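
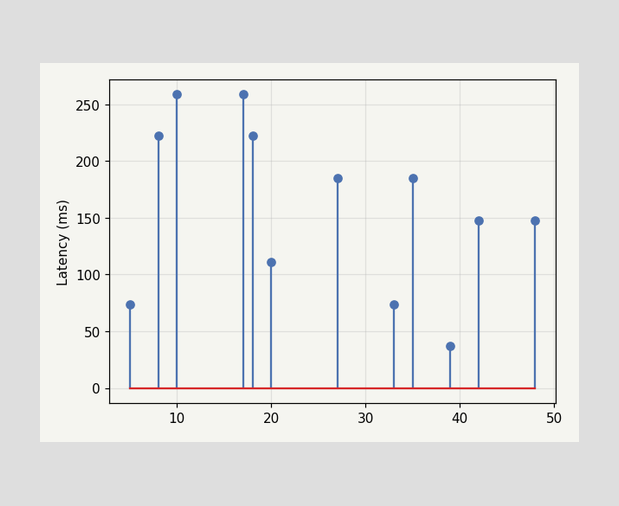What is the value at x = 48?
The stem at x=48 reaches 148ms.

148ms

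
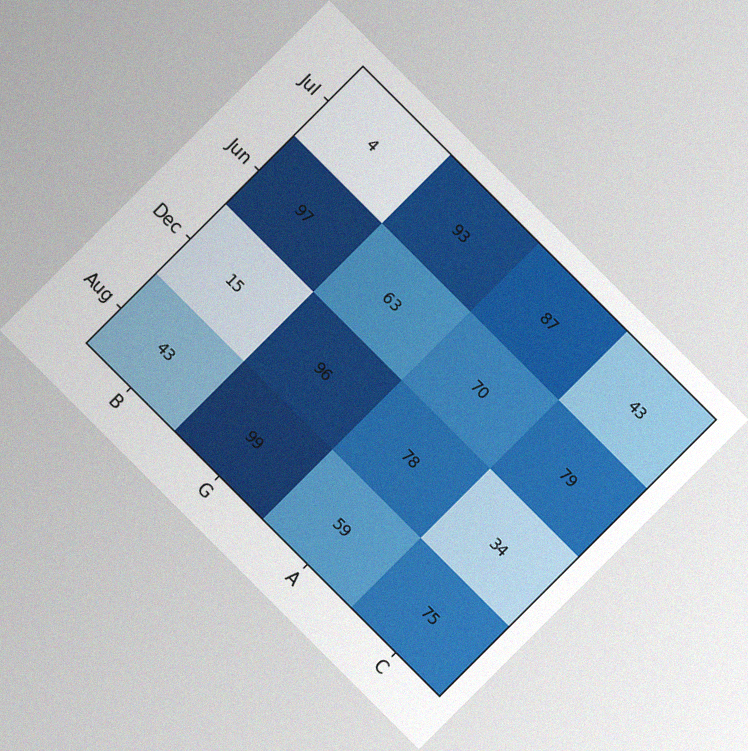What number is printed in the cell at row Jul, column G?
The chart is tilted about 45° clockwise, with some photo noise. The (Jul, G) cell reads 93.

93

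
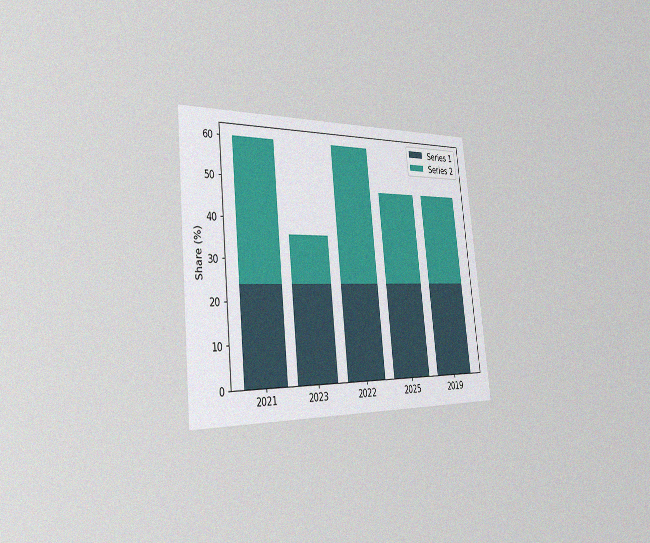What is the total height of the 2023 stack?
The chart is tilted about 6° counter-clockwise and viewed slightly from the left, with some photo noise. The 2023 stack's top reaches 36% on the y-axis.

36%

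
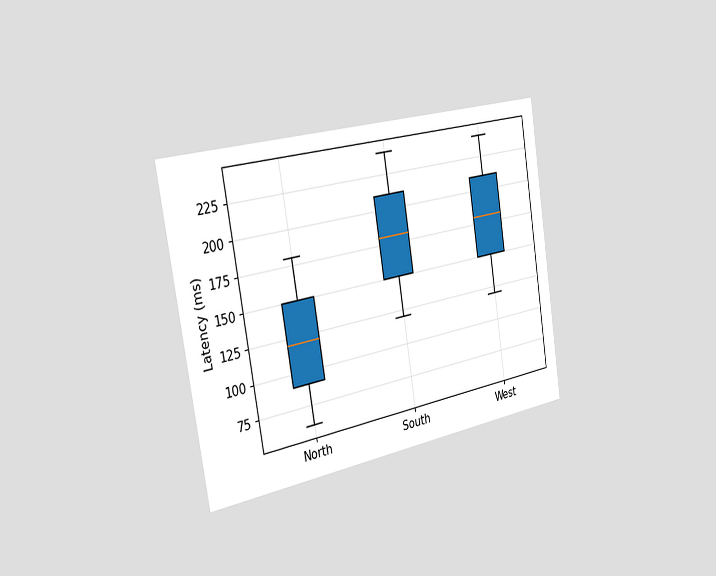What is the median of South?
180ms

The chart is tilted about 9° counter-clockwise and viewed slightly from the left. The median line in the South box sits at 180ms.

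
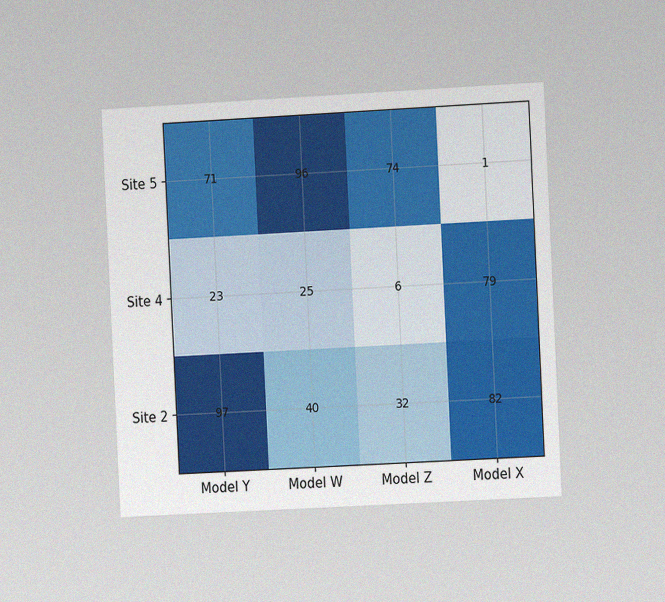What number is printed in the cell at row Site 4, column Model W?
25

The chart is tilted about 3° counter-clockwise and viewed slightly from the right, with some photo noise. The (Site 4, Model W) cell reads 25.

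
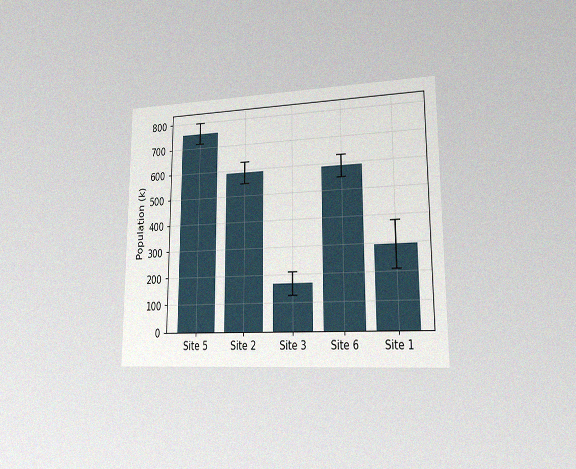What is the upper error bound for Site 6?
The chart is viewed slightly from the right, with some photo noise. The Site 6 bar's upper whisker reaches 630k.

630k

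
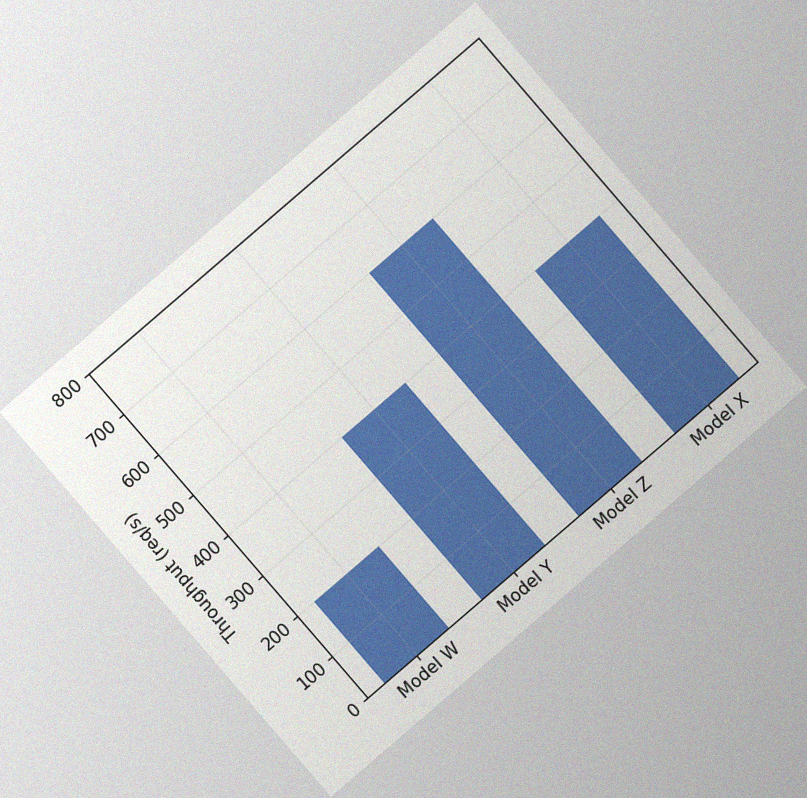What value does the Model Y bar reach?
The chart is tilted about 41° counter-clockwise, with some photo noise. Reading along the chart's y-axis, the Model Y bar reaches 400req/s.

400req/s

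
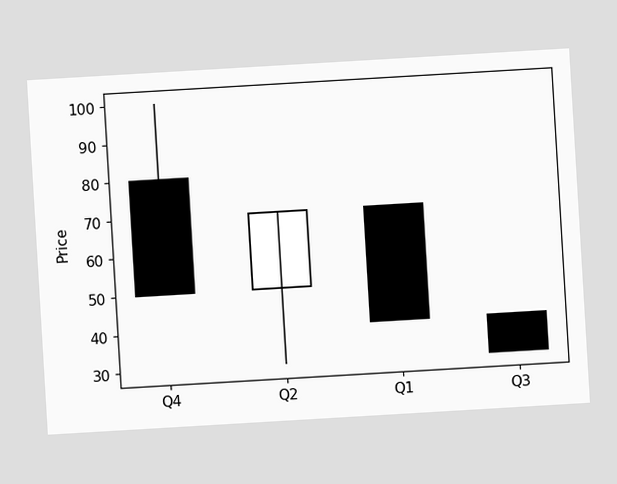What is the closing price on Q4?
The chart is tilted about 3° counter-clockwise. The Q4 candle closes at 50.

50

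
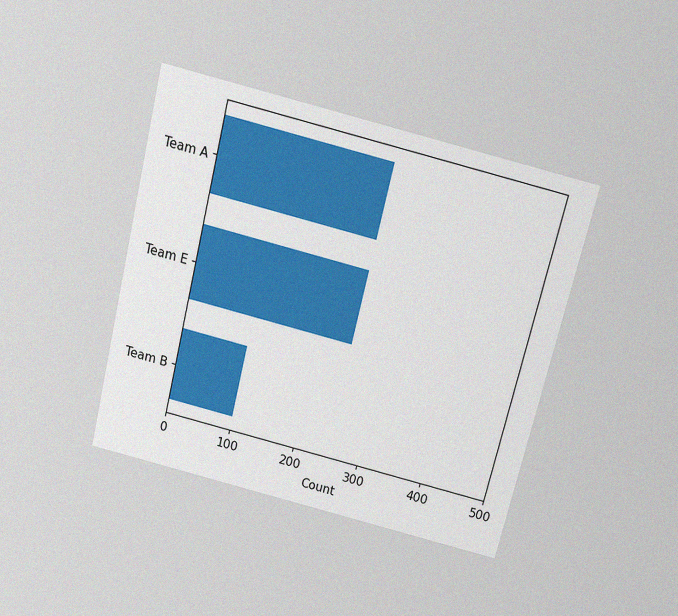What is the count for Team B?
100

The chart is tilted about 14° clockwise and viewed slightly from above, with some photo noise. Reading along the chart's x-axis, the Team B bar reaches 100.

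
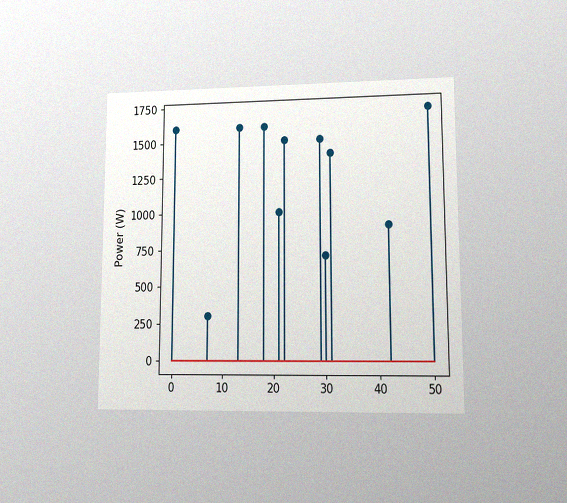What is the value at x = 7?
The chart is viewed at a slight angle, with some photo noise. The stem at x=7 reaches 300W.

300W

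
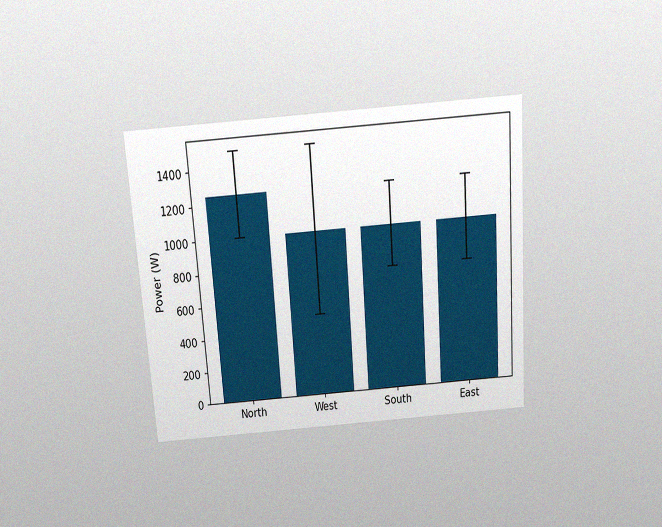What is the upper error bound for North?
The chart is tilted about 4° counter-clockwise and viewed slightly from above, with some photo noise. The North bar's upper whisker reaches 1500W.

1500W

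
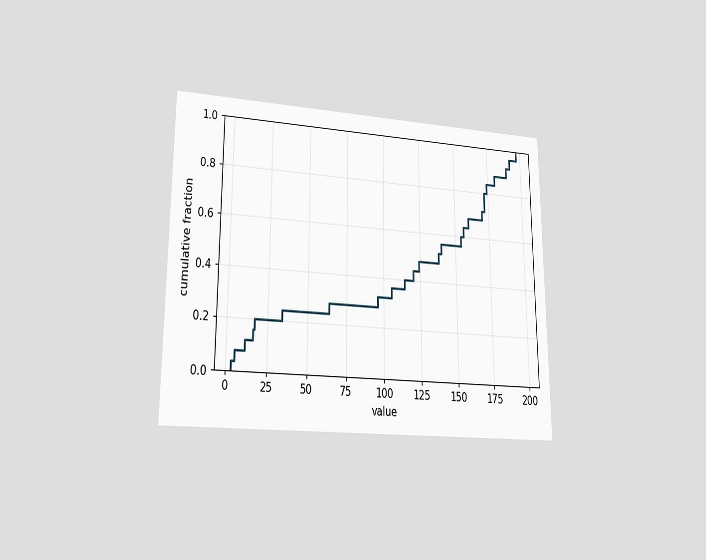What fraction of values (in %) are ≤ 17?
20%

The chart is viewed at a slight angle. At x=17 the ECDF step is at 20%.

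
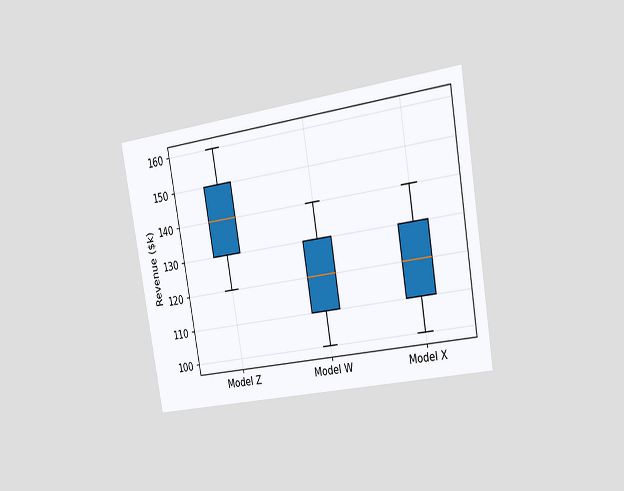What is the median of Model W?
The chart is tilted about 10° counter-clockwise and viewed slightly from the right. The median line in the Model W box sits at $120k.

$120k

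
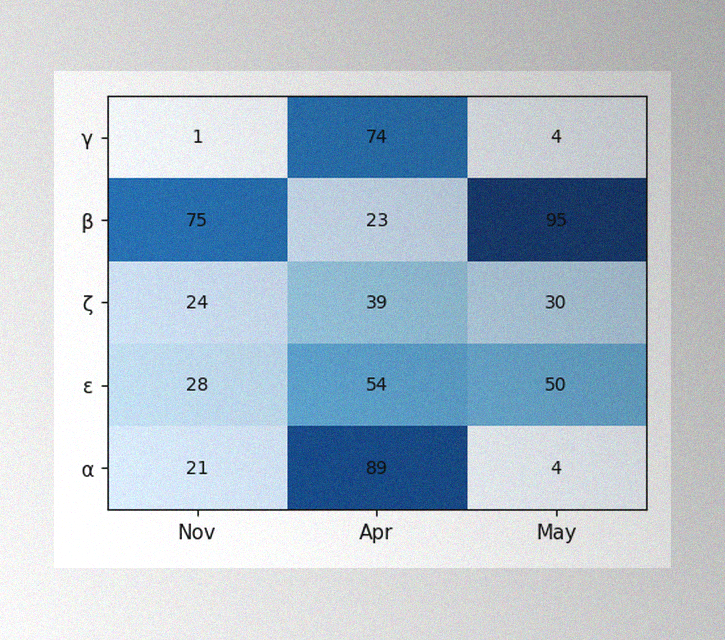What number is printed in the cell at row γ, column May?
4

The image has some photo noise and uneven lighting. The (γ, May) cell reads 4.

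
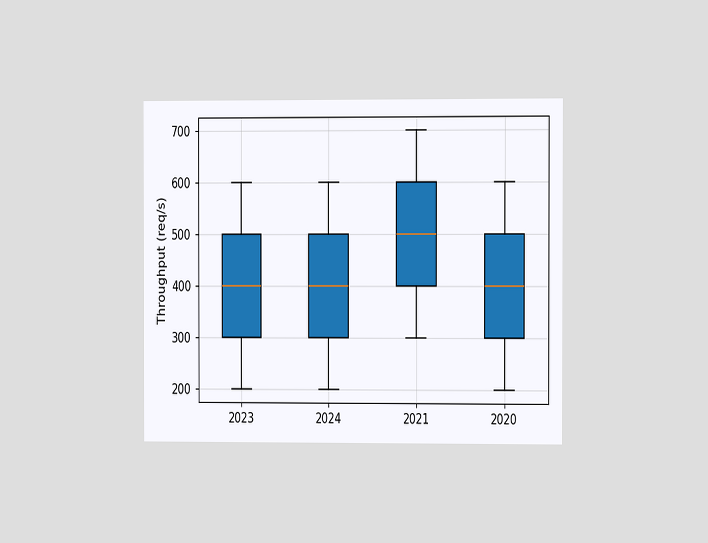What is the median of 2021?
500req/s

The chart is viewed at a slight angle. The median line in the 2021 box sits at 500req/s.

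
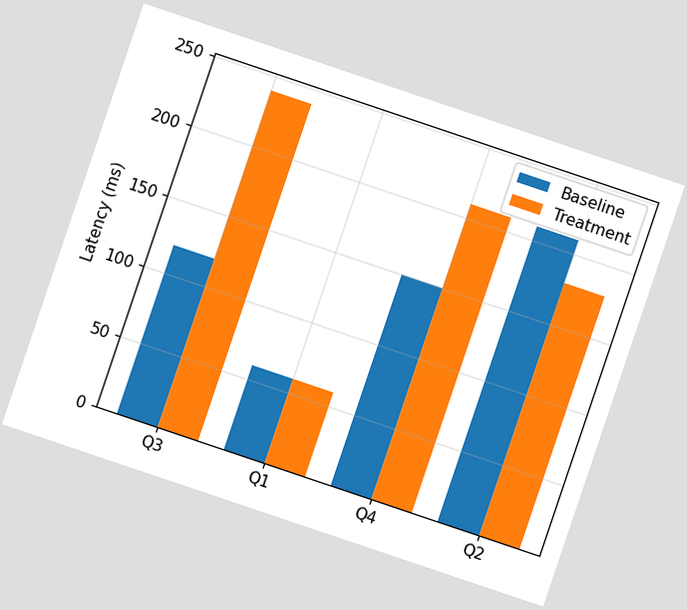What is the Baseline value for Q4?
150ms

The chart is tilted about 19° clockwise. The Baseline bar at Q4 reaches 150ms on the y-axis.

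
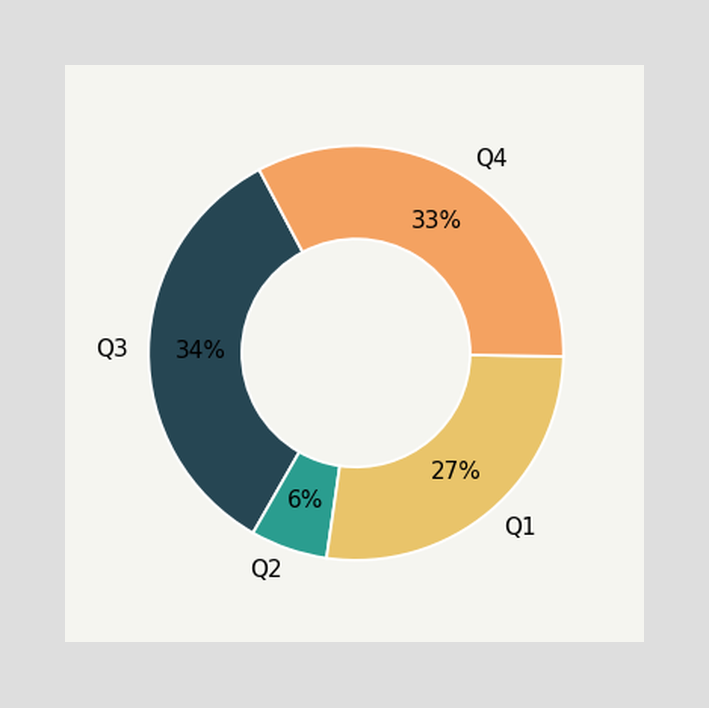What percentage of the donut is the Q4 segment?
33%

The Q4 segment takes up 33% of the ring.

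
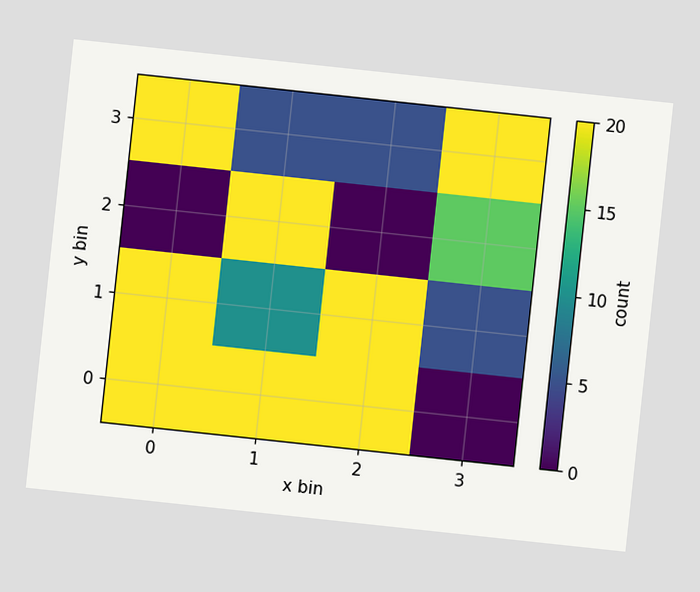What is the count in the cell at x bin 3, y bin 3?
20

The chart is tilted about 6° clockwise. Matching the cell (3, 3) against the colorbar gives 20.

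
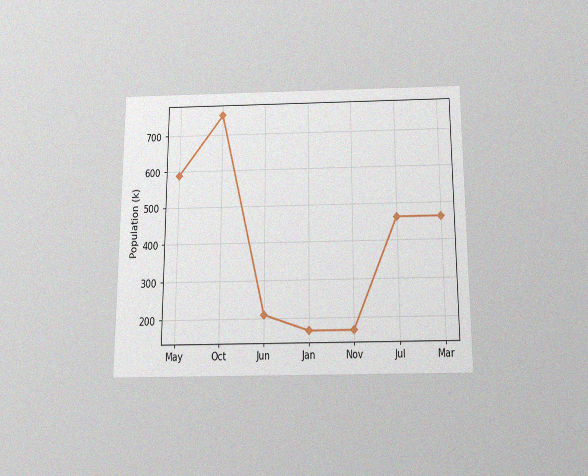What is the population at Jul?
The chart is viewed slightly from below, with some photo noise. At Jul, the line is at 462k.

462k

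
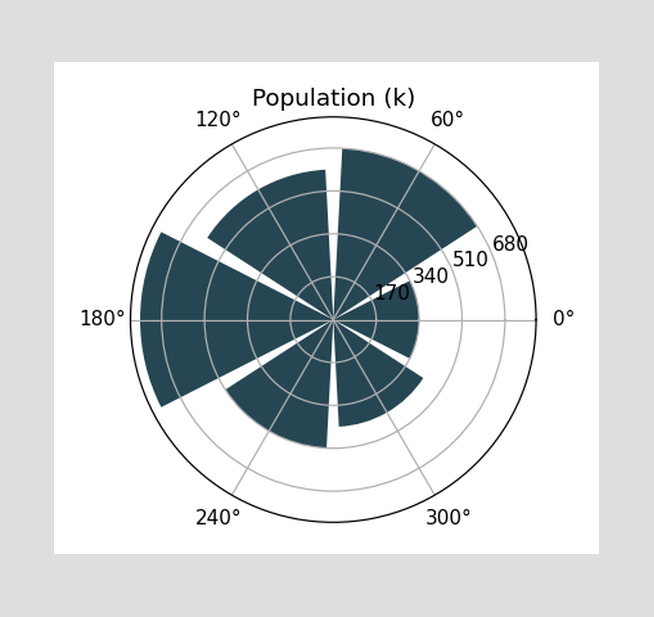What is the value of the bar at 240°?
The bar at 240° reaches 510k on the radial axis.

510k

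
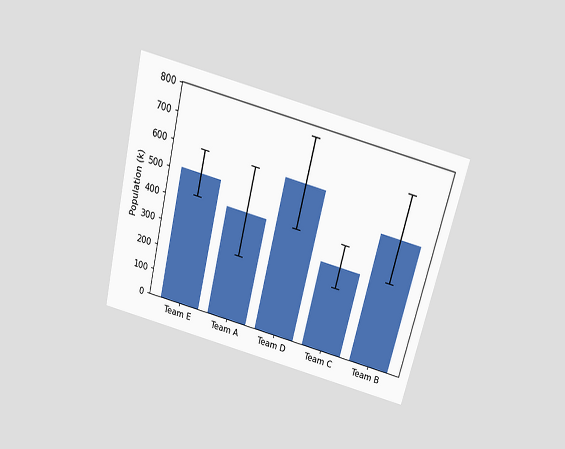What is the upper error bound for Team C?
425k

The chart is tilted about 14° clockwise and viewed slightly from above. The Team C bar's upper whisker reaches 425k.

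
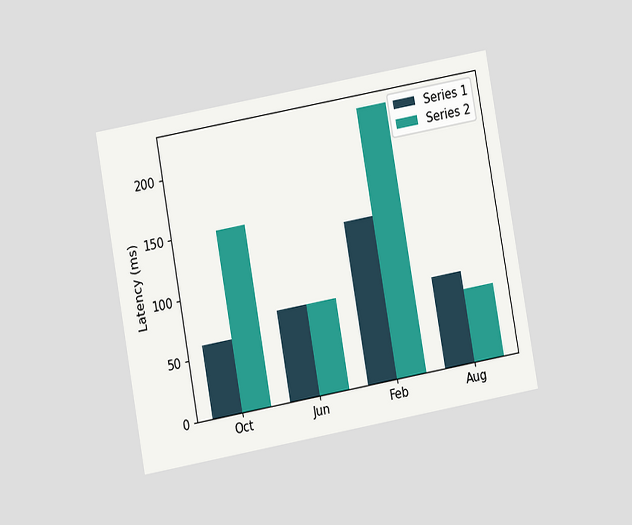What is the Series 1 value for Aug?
75ms

The chart is tilted about 10° counter-clockwise and viewed at a slight angle. The Series 1 bar at Aug reaches 75ms on the y-axis.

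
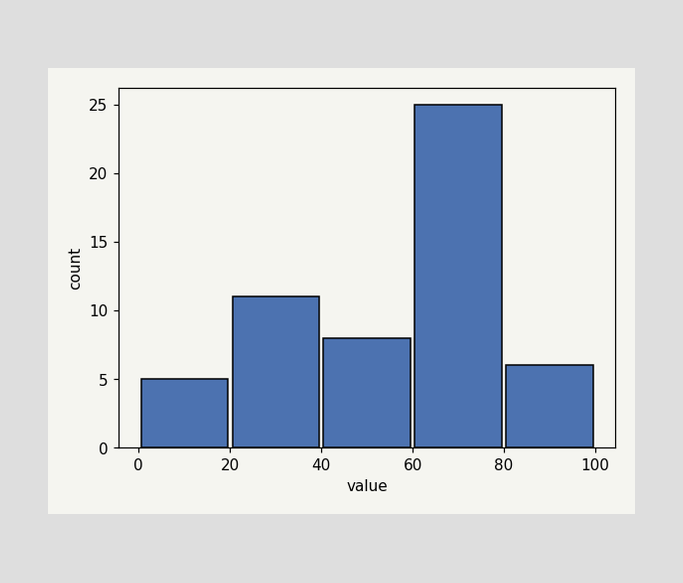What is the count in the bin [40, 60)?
The [40, 60) bin has height 8.

8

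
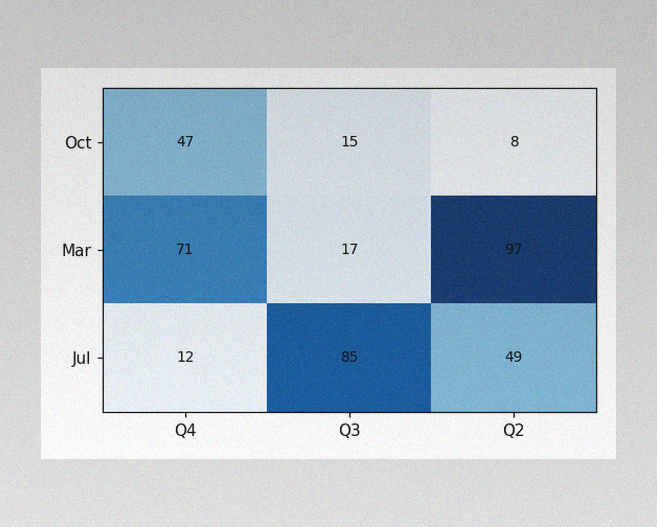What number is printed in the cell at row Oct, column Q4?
47

The image has some photo noise and uneven lighting. The (Oct, Q4) cell reads 47.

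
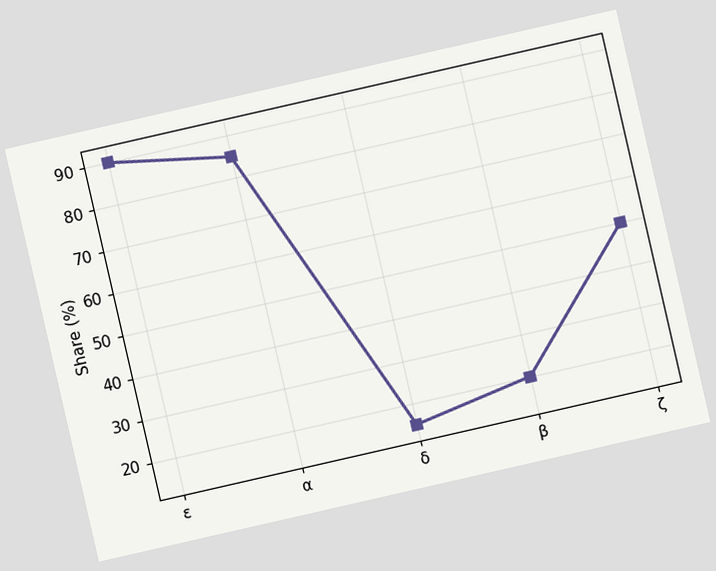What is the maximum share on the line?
90%

The chart is tilted about 13° counter-clockwise. The highest point is at ε, and reading across to the y-axis gives 90%.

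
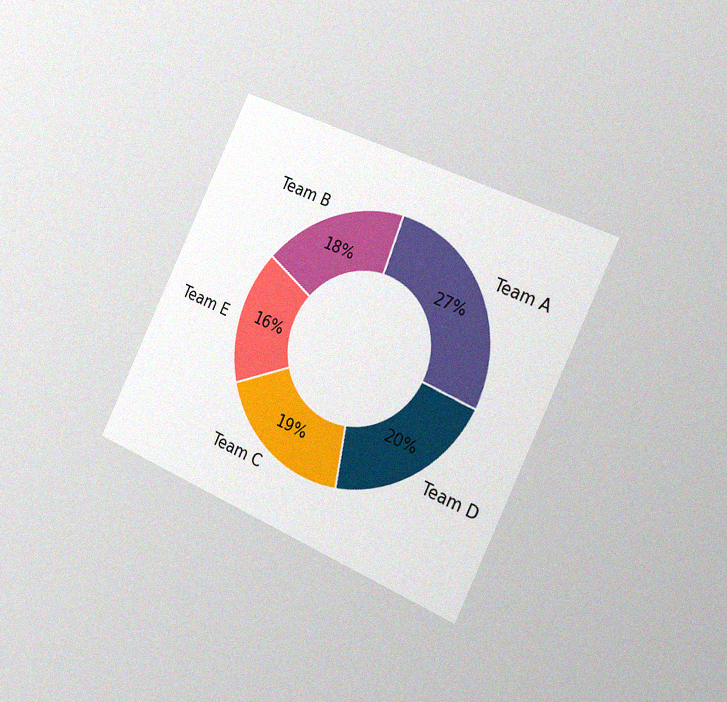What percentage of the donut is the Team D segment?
The chart is tilted about 26° clockwise and viewed slightly from the right, with some photo noise. The Team D segment takes up 20% of the ring.

20%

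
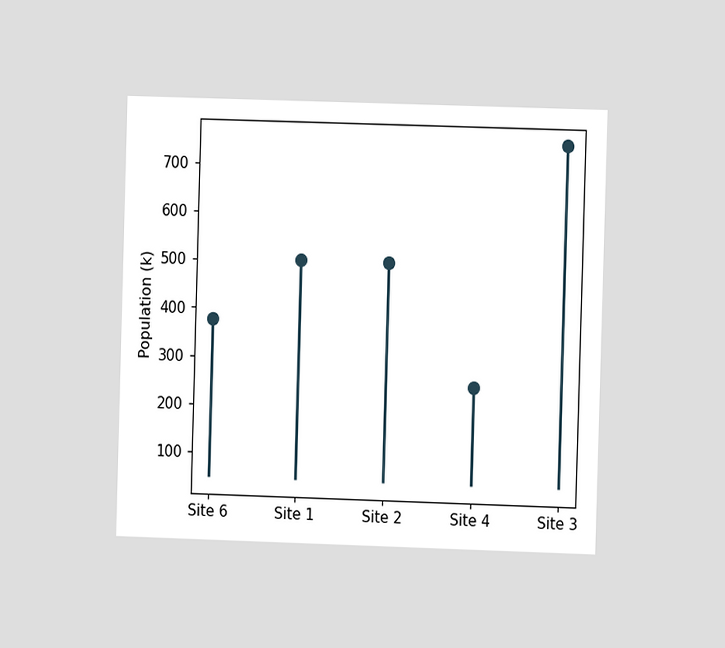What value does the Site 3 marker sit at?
The chart is viewed at a slight angle. The Site 3 marker sits at 756k.

756k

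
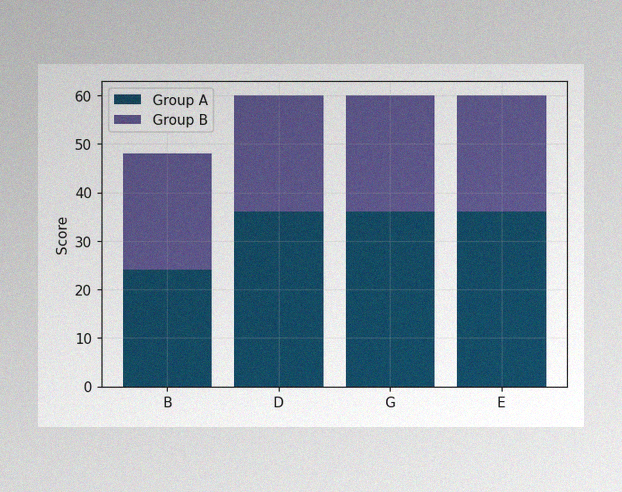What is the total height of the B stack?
The image has some photo noise and uneven lighting. The B stack's top reaches 48 on the y-axis.

48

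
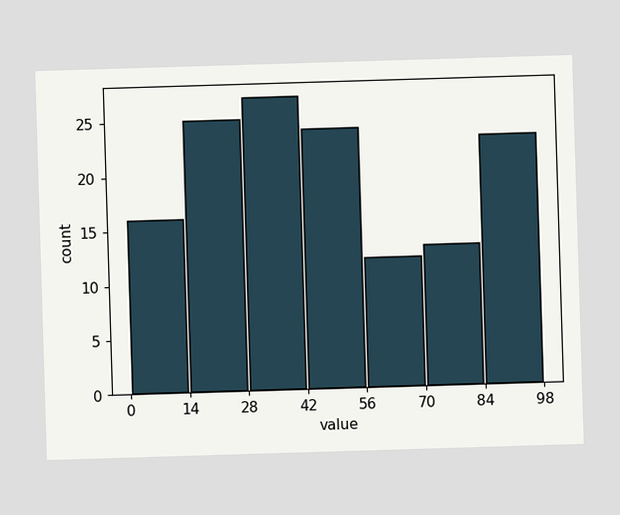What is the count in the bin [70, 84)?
The [70, 84) bin has height 13.

13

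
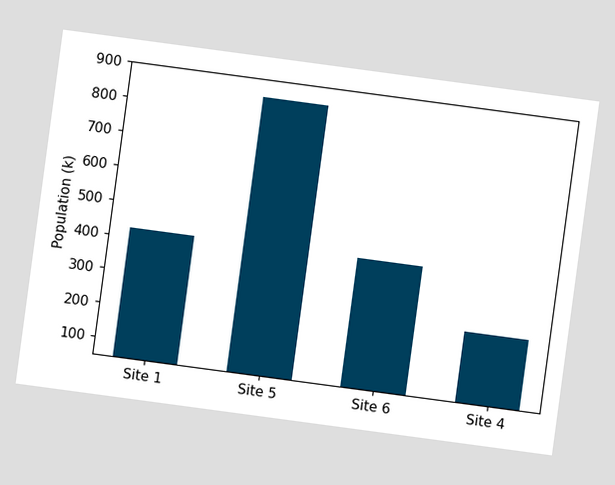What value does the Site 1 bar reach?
425k

The chart is tilted about 8° clockwise. Reading along the chart's y-axis, the Site 1 bar reaches 425k.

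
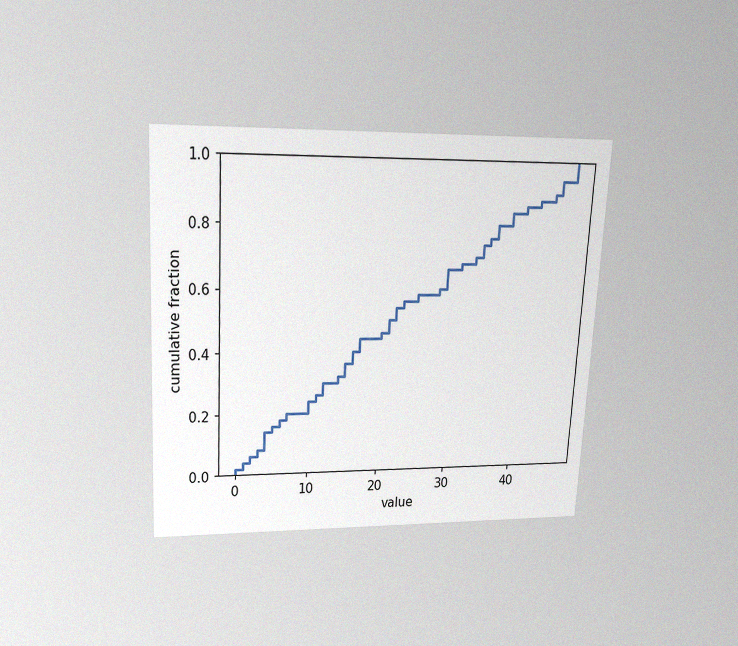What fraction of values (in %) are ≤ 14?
The chart is tilted about 3° clockwise and viewed slightly from above, with some photo noise. At x=14 the ECDF step is at 32%.

32%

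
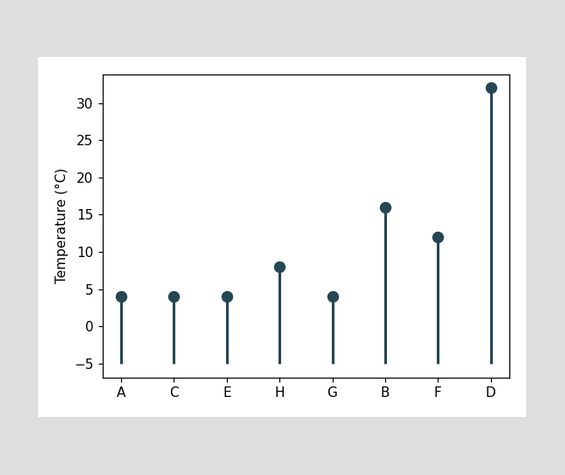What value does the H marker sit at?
The H marker sits at 8°C.

8°C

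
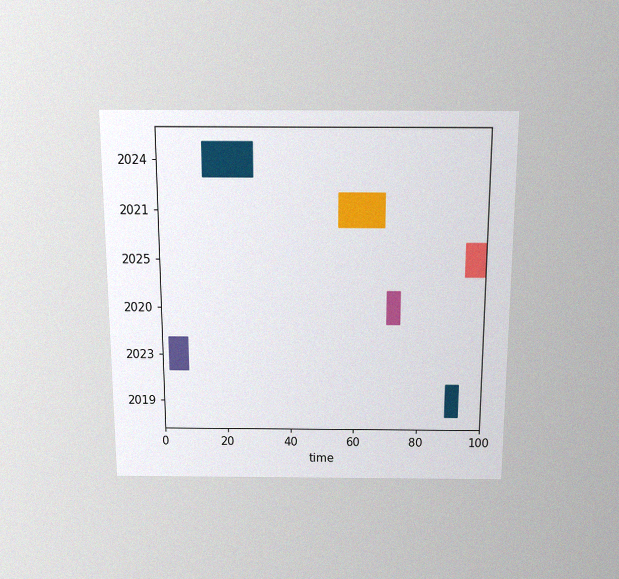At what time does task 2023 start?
The chart is viewed slightly from above, with some photo noise. The 2023 bar begins at t=2.

2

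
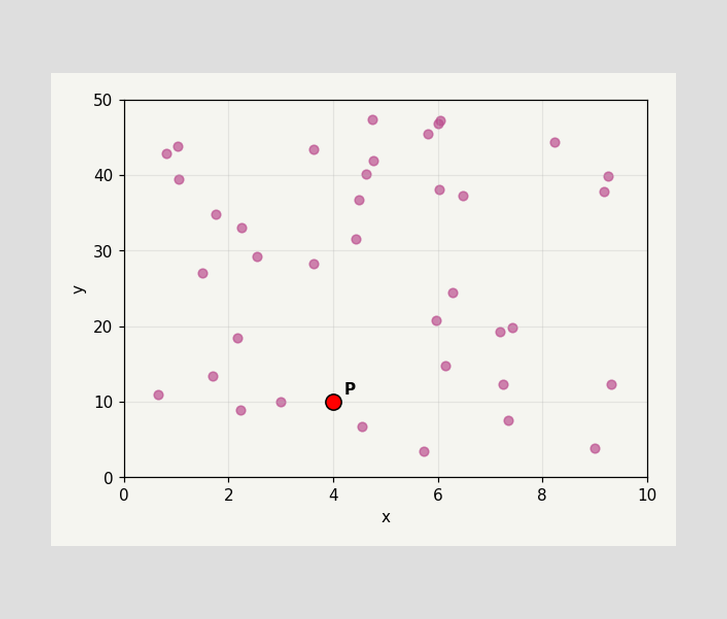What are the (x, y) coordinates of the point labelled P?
Following the gridlines from P to each axis, P sits at (4, 10).

(4, 10)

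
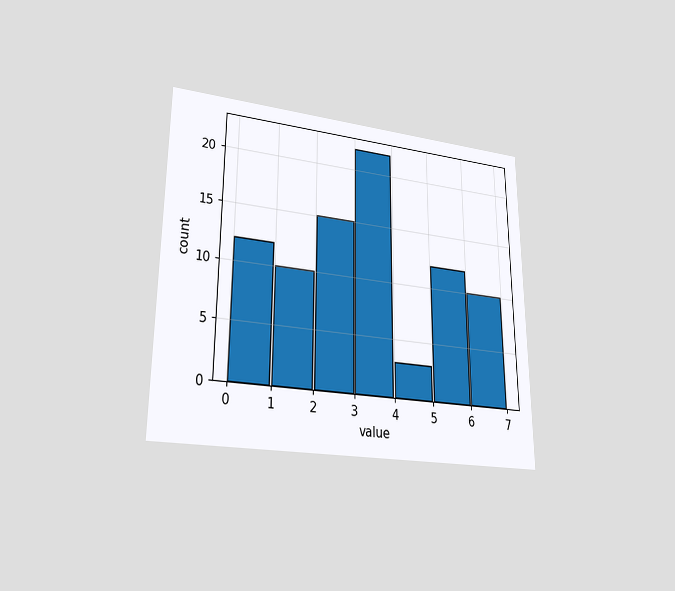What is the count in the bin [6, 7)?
10

The chart is viewed at a slight angle. The [6, 7) bin has height 10.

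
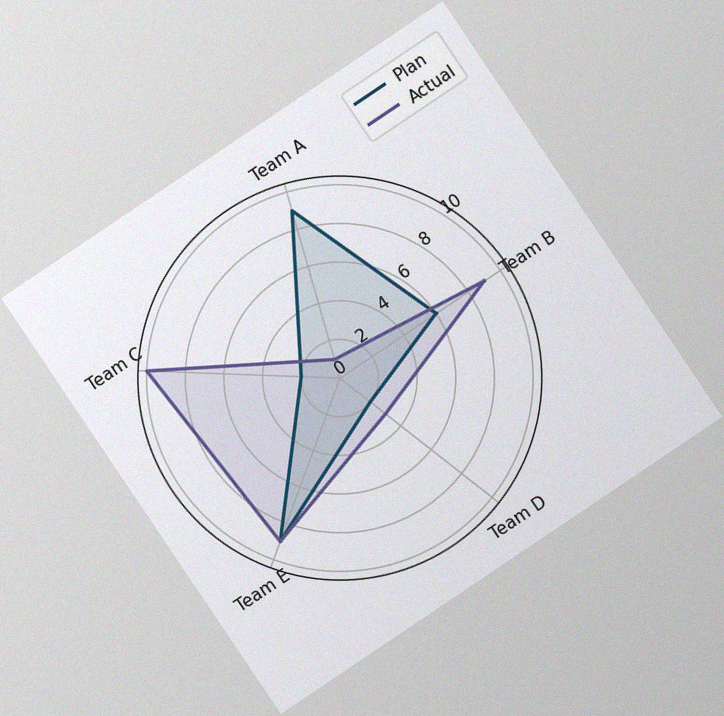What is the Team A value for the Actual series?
1

The chart is tilted about 34° counter-clockwise, with some photo noise. On the Team A axis, Actual reaches 1.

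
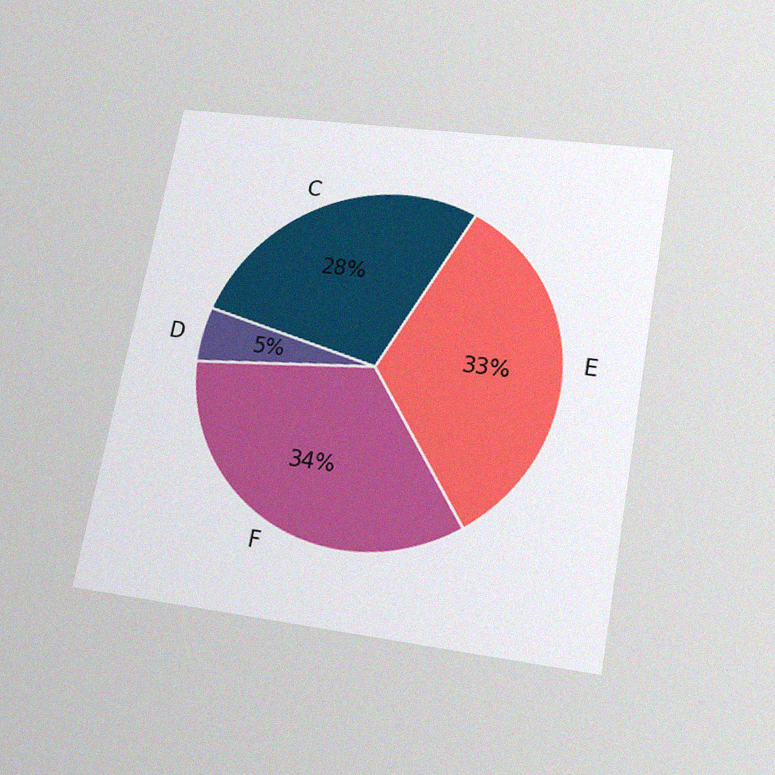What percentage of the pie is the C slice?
The chart is tilted about 10° clockwise and viewed slightly from below, with some photo noise. The C slice takes up 28% of the pie.

28%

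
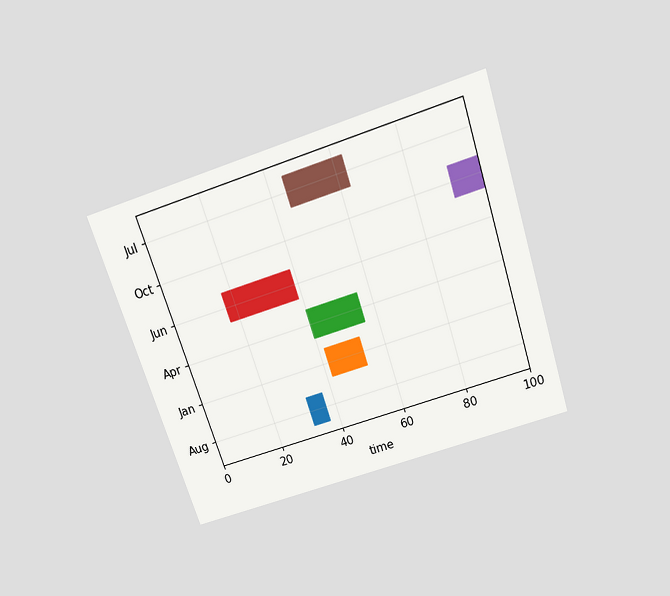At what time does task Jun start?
17

The chart is tilted about 18° counter-clockwise and viewed slightly from above. The Jun bar begins at t=17.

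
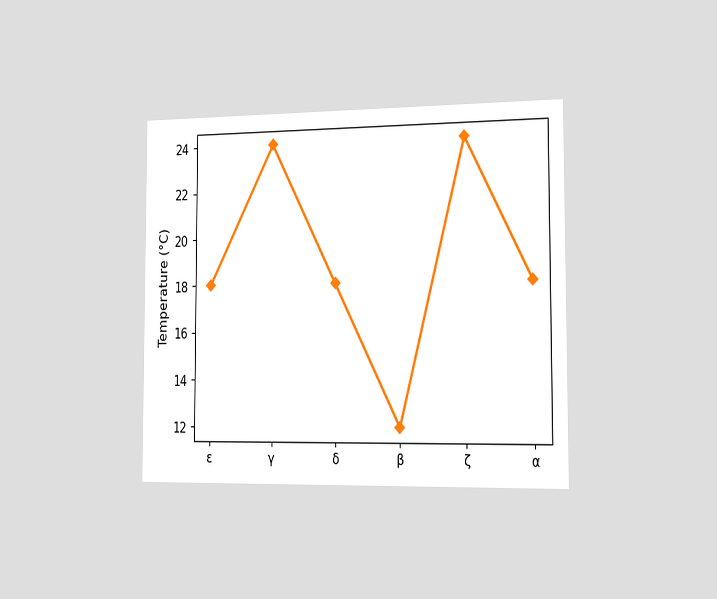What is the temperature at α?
18°C

The chart is viewed slightly from the right. At α, the line is at 18°C.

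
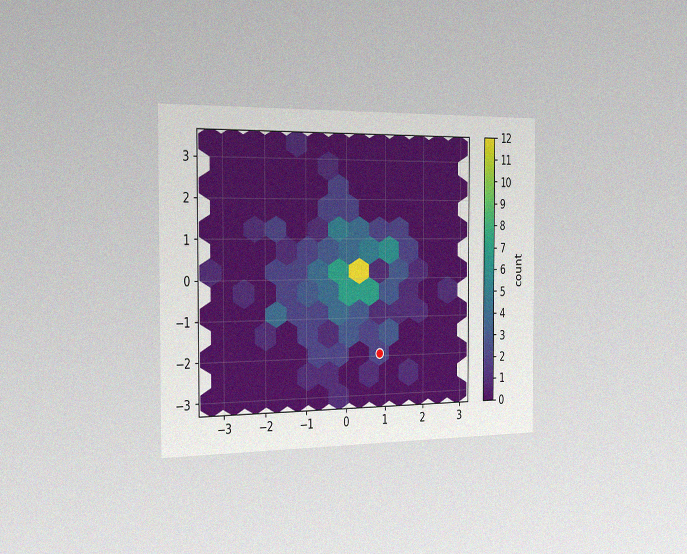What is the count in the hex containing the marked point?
The chart is viewed slightly from the left, with some photo noise. The marked hex reads 2 on the colorbar.

2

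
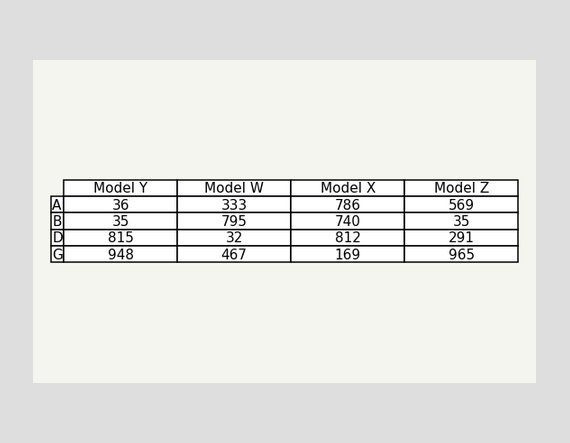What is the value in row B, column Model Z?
35

The (B, Model Z) cell reads 35.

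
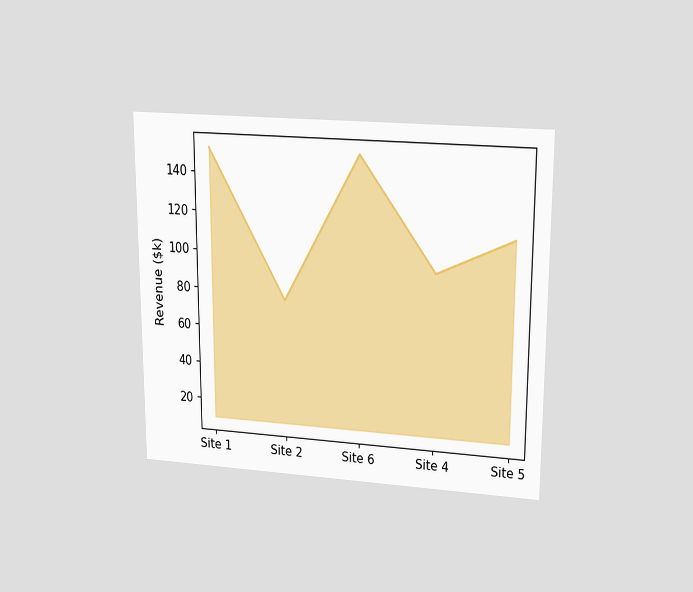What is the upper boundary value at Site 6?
The chart is viewed slightly from above. At Site 6 the upper boundary is at $152k.

$152k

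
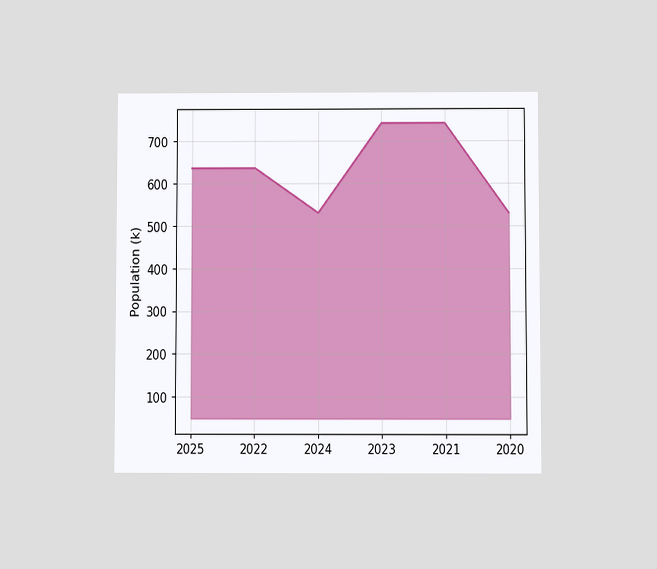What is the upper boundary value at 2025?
636k

The chart is viewed at a slight angle. At 2025 the upper boundary is at 636k.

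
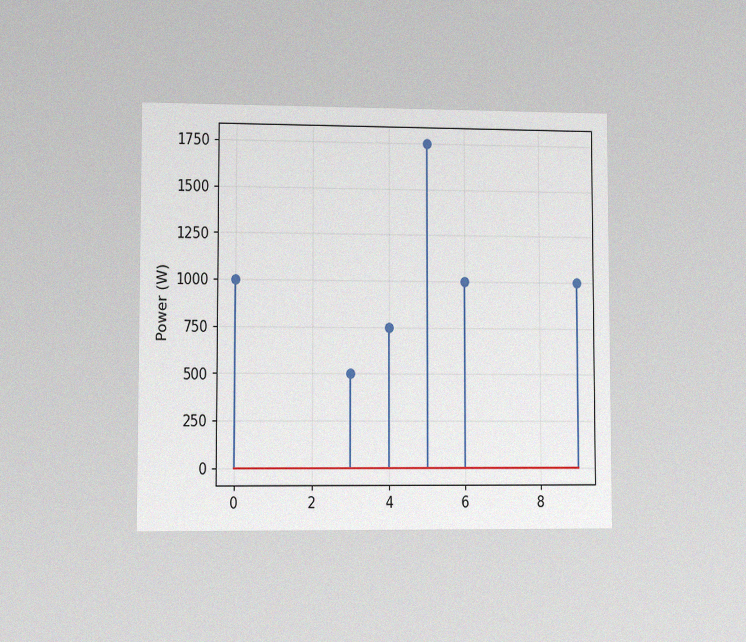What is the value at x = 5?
The chart is viewed at a slight angle, with some photo noise. The stem at x=5 reaches 1750W.

1750W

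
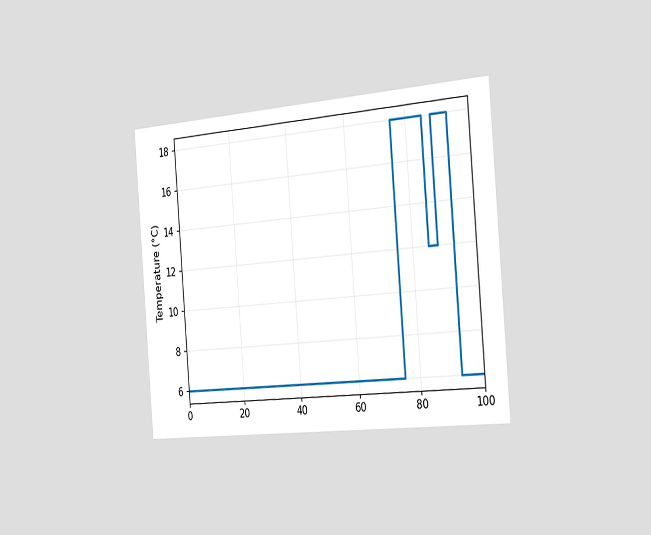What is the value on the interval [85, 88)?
The chart is tilted about 5° counter-clockwise and viewed slightly from the right. On [85, 88) the step sits at 12°C.

12°C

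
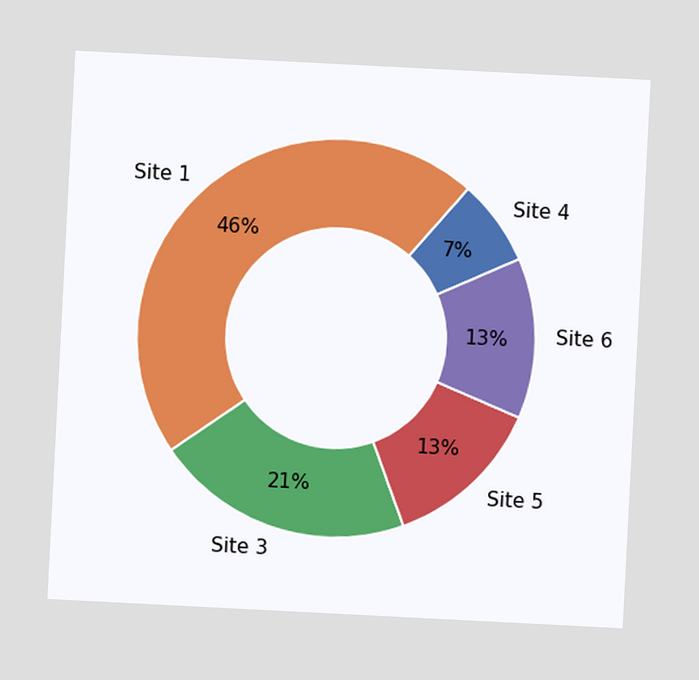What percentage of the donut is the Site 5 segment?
The chart is tilted about 3° clockwise. The Site 5 segment takes up 13% of the ring.

13%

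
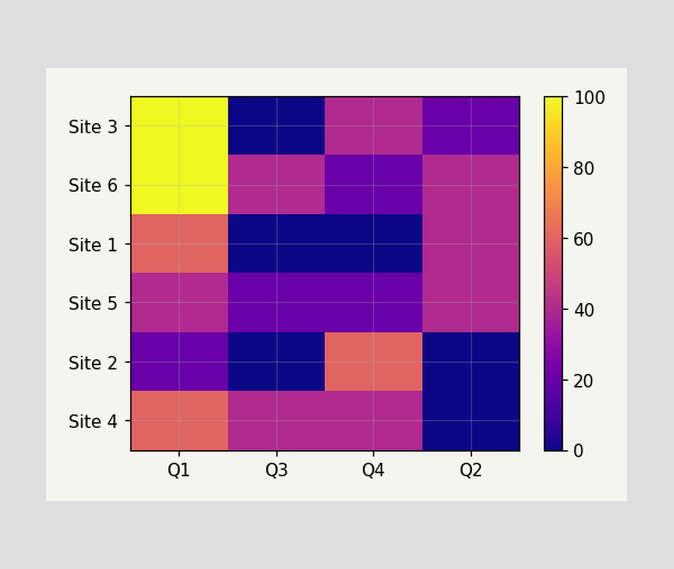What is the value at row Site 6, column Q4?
Matching cell (Site 6, Q4) against the colorbar gives 20.

20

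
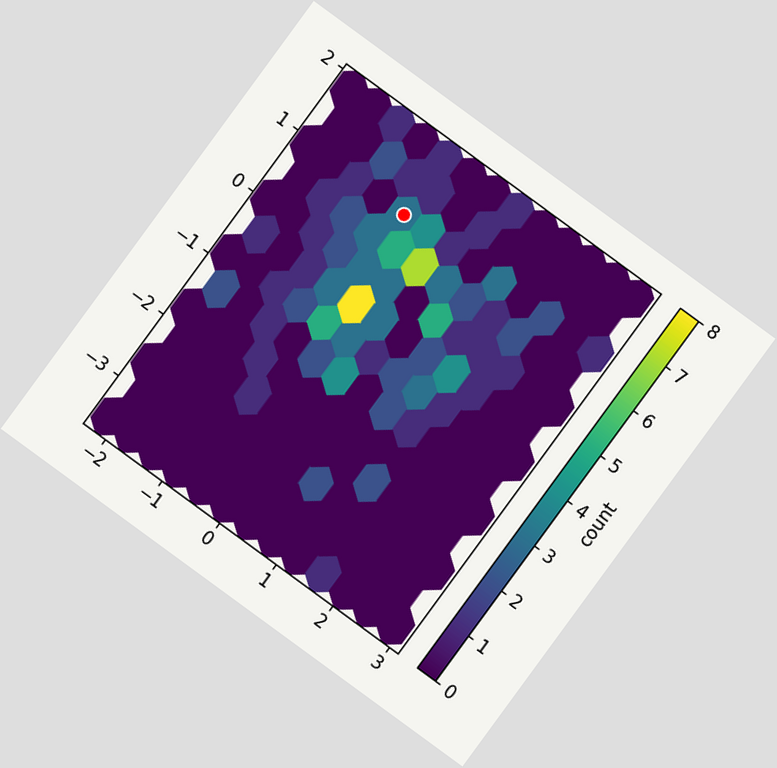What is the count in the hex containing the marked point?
The chart is tilted about 36° clockwise. The marked hex reads 3 on the colorbar.

3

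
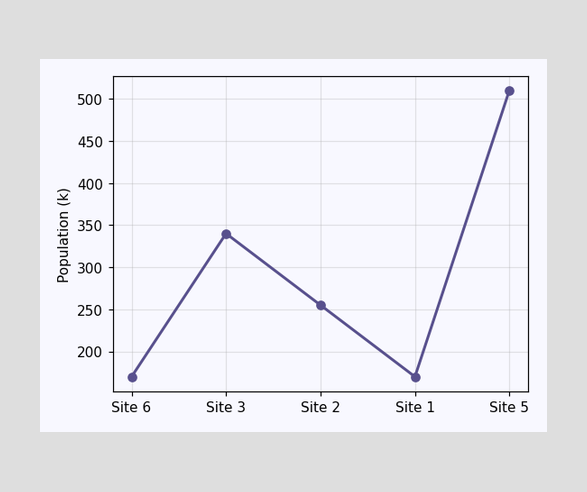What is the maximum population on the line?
510k

The highest point is at Site 5, and reading across to the y-axis gives 510k.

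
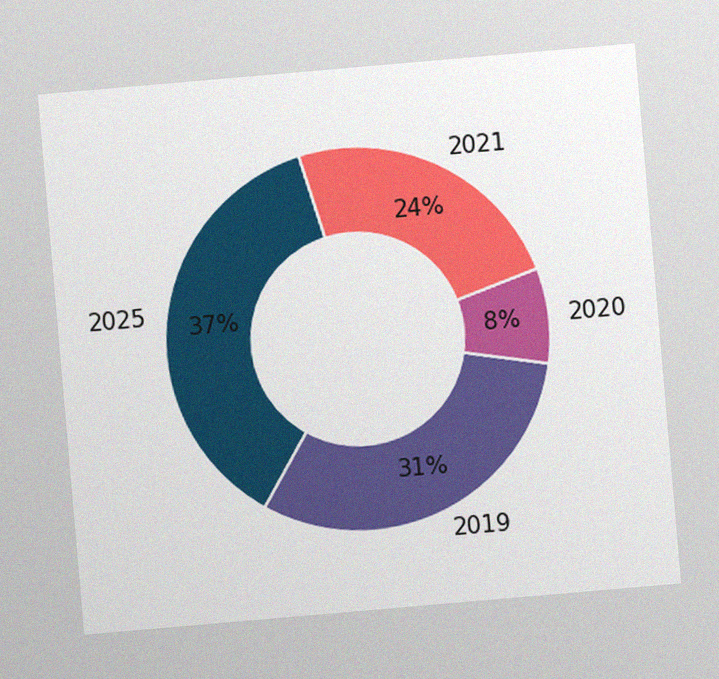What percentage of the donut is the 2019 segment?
31%

The chart is tilted about 5° counter-clockwise, with some photo noise. The 2019 segment takes up 31% of the ring.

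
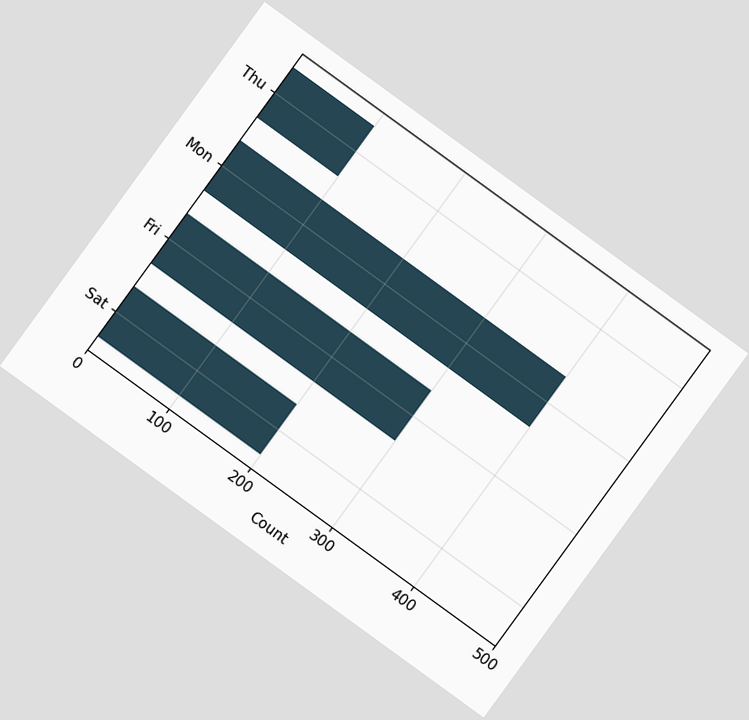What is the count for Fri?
The chart is tilted about 36° clockwise. Reading along the chart's x-axis, the Fri bar reaches 300.

300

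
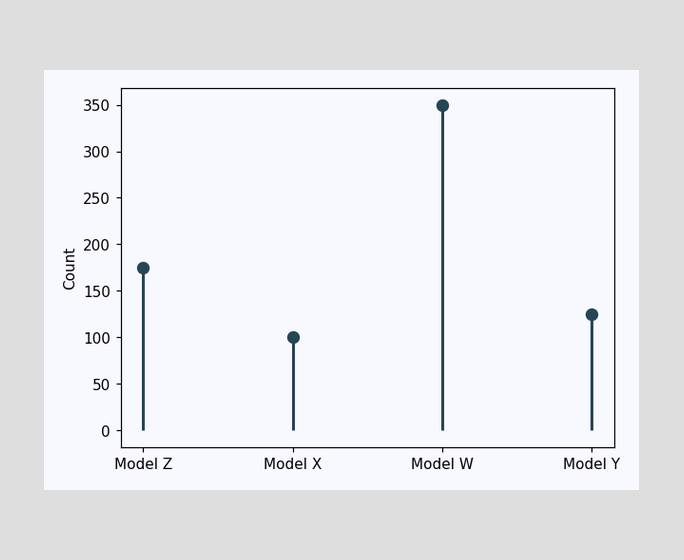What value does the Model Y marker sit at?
125

The Model Y marker sits at 125.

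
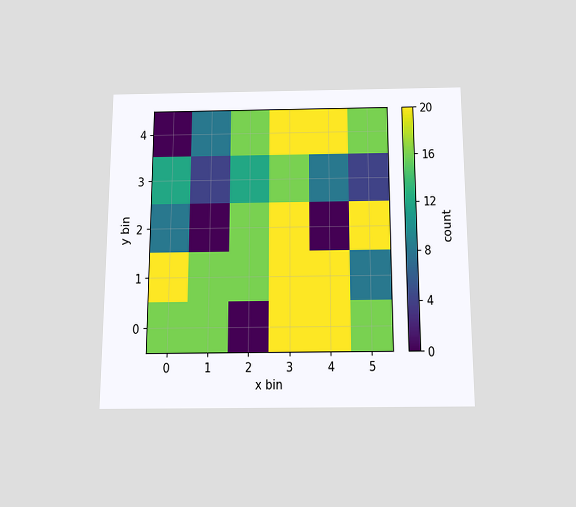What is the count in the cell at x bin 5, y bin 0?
The chart is viewed slightly from below. Matching the cell (5, 0) against the colorbar gives 16.

16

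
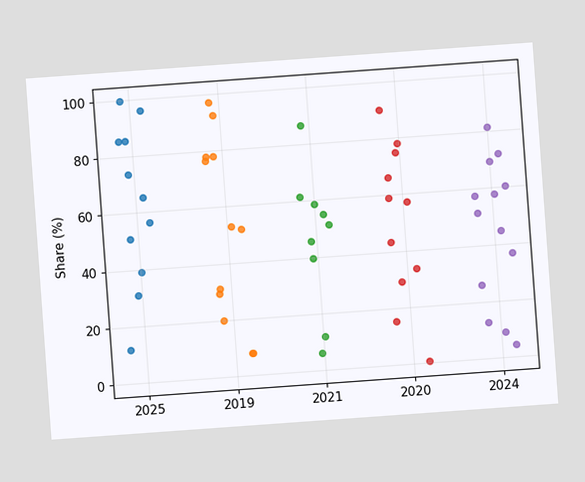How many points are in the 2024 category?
13

The chart is tilted about 4° counter-clockwise. Counting the markers in the 2024 column gives 13.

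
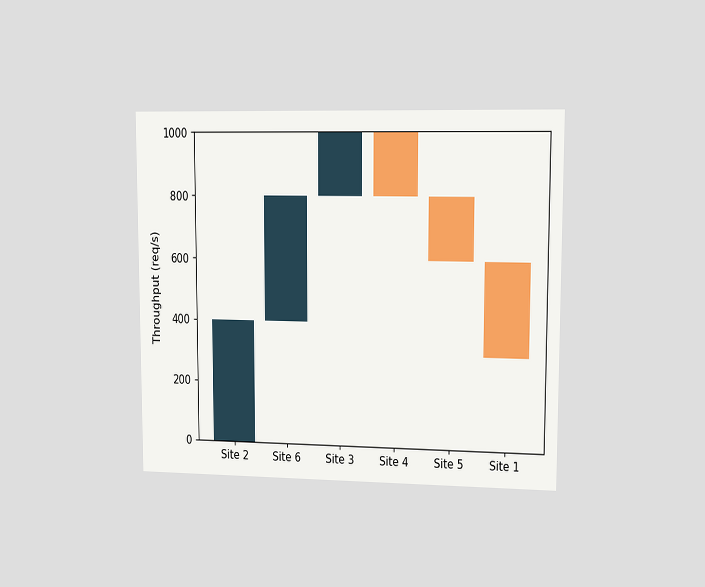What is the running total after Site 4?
The chart is viewed slightly from the right. After Site 4 the running total reaches 800req/s.

800req/s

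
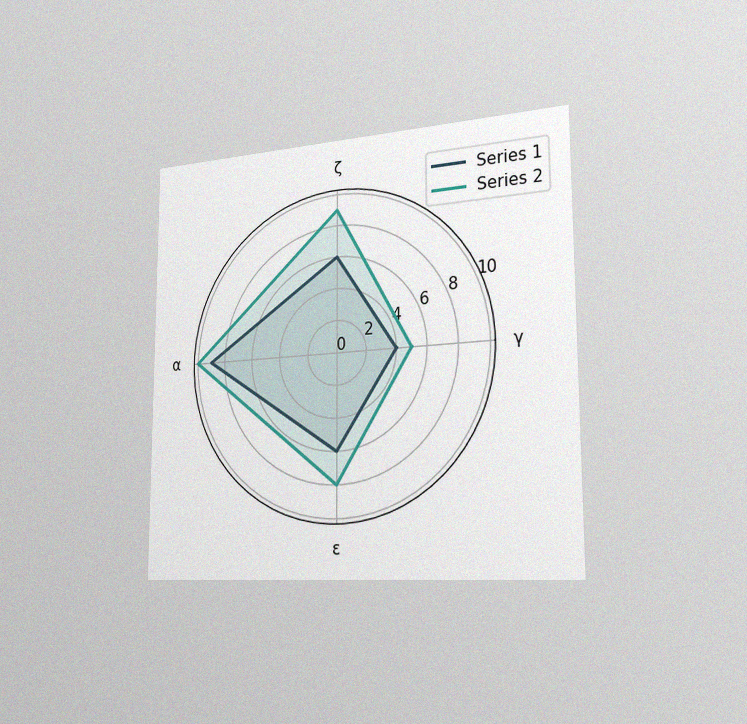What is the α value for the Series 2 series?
10

The chart is viewed slightly from the right, with some photo noise. On the α axis, Series 2 reaches 10.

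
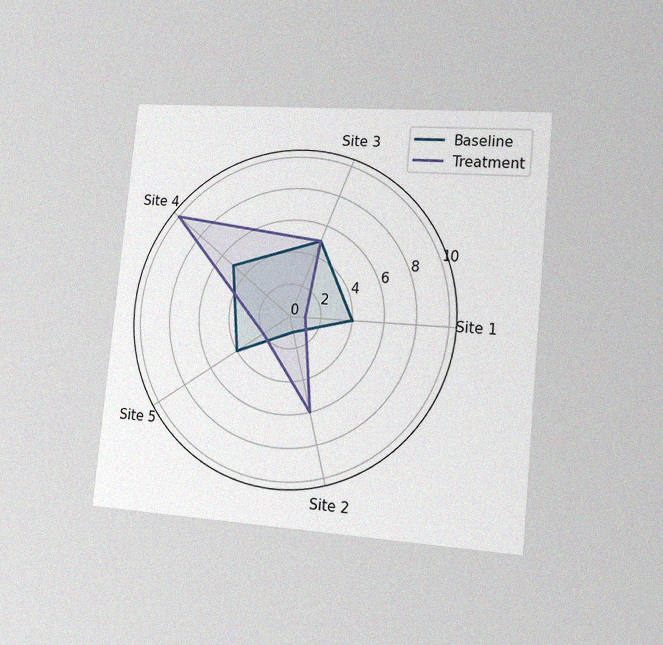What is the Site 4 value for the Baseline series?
5

The chart is tilted about 6° clockwise and viewed slightly from the right, with some photo noise. On the Site 4 axis, Baseline reaches 5.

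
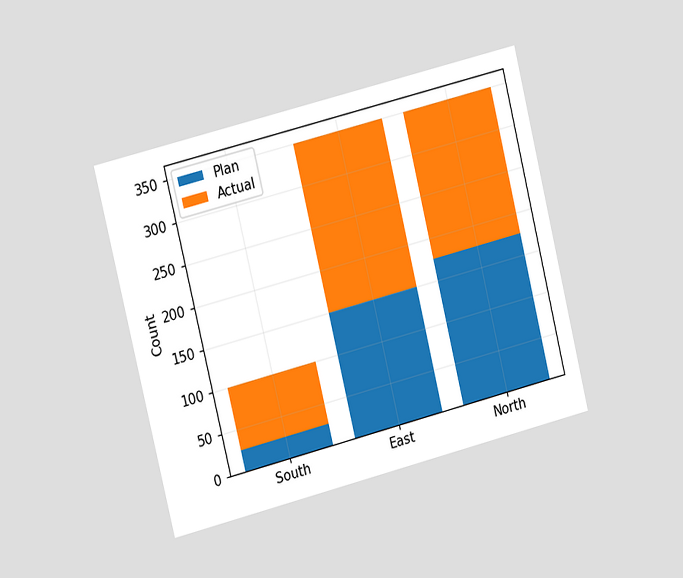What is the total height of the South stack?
The chart is tilted about 14° counter-clockwise and viewed slightly from the left. The South stack's top reaches 100 on the y-axis.

100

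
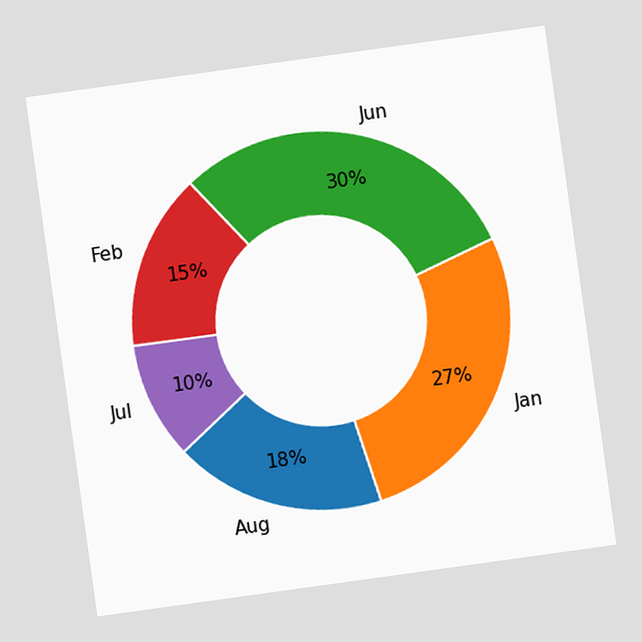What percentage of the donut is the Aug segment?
The chart is tilted about 8° counter-clockwise. The Aug segment takes up 18% of the ring.

18%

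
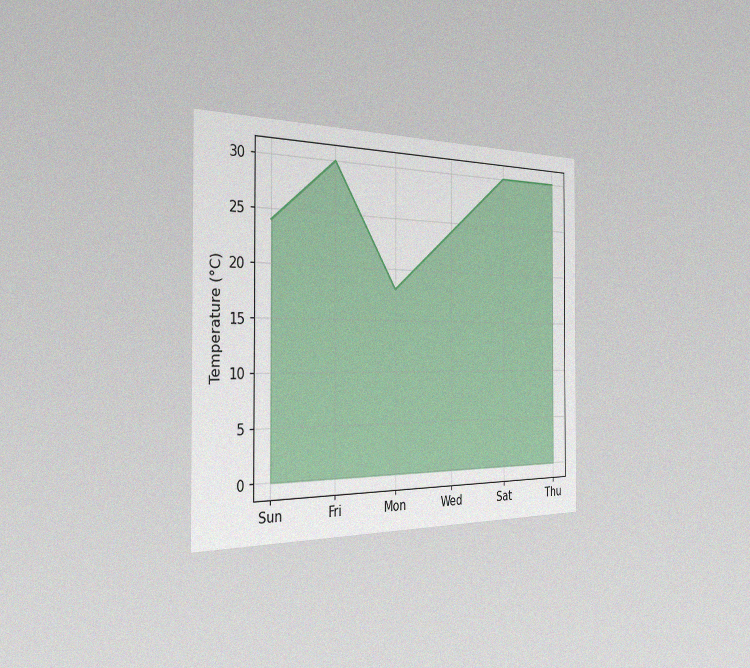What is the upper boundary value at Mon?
18°C

The chart is viewed slightly from the left, with some photo noise. At Mon the upper boundary is at 18°C.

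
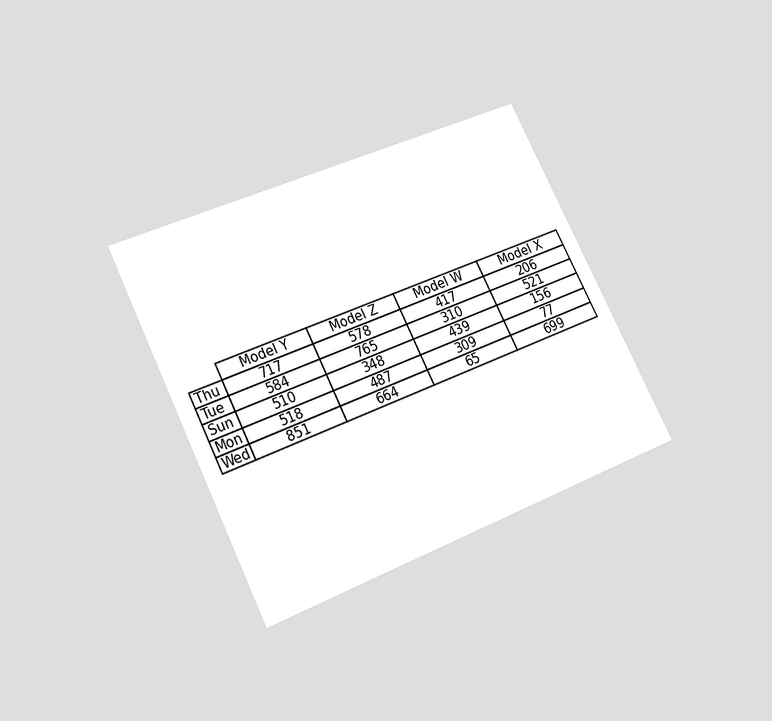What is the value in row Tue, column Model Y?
584

The chart is tilted about 26° counter-clockwise and viewed slightly from below. The (Tue, Model Y) cell reads 584.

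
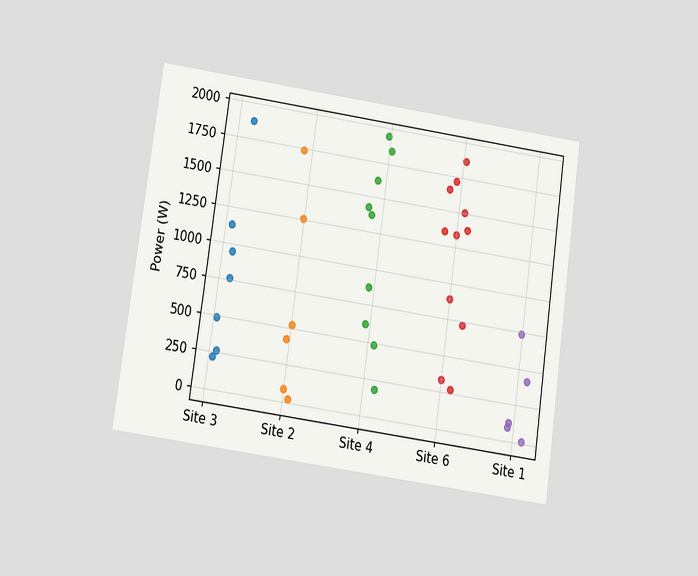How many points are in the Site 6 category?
The chart is tilted about 8° clockwise and viewed slightly from below. Counting the markers in the Site 6 column gives 11.

11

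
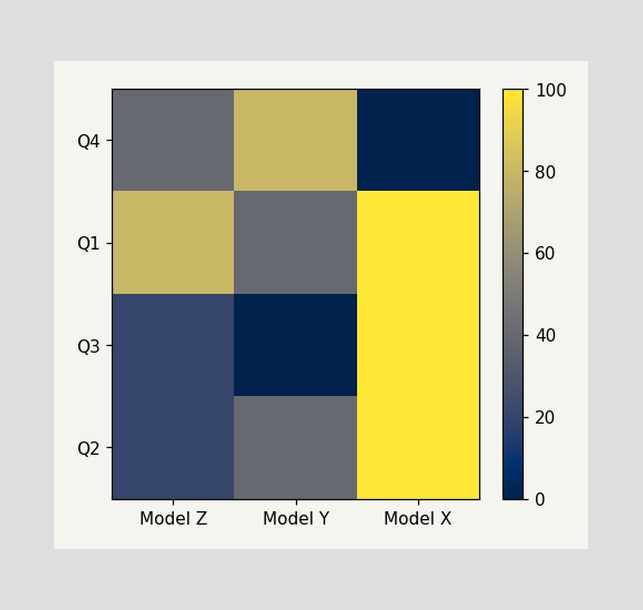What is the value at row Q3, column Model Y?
0

Matching cell (Q3, Model Y) against the colorbar gives 0.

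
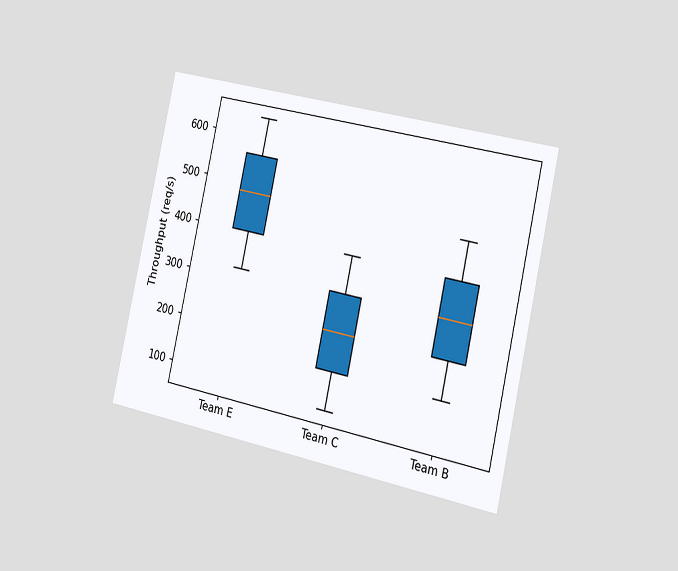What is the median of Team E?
The chart is tilted about 12° clockwise and viewed slightly from the right. The median line in the Team E box sits at 480req/s.

480req/s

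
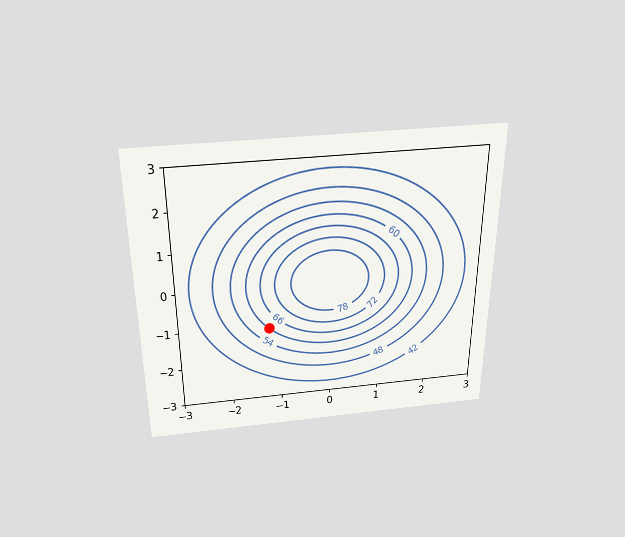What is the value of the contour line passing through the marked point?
The chart is viewed slightly from above. The marked point sits on the contour labelled 60.

60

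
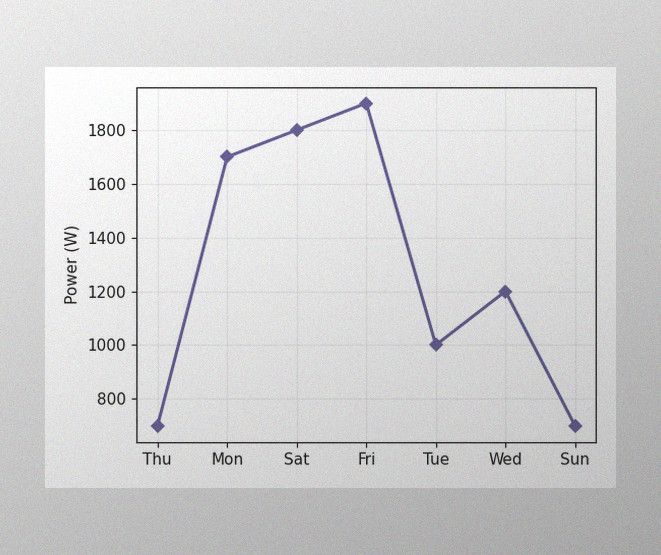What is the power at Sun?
The image has some photo noise and uneven lighting. At Sun, the line is at 700W.

700W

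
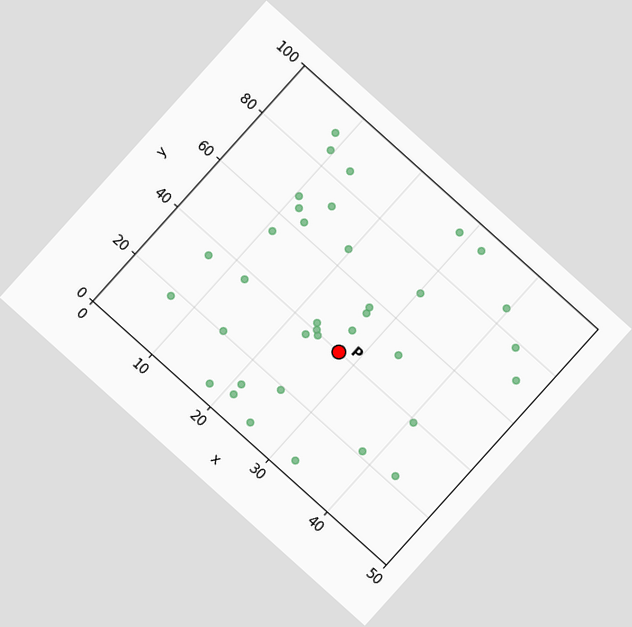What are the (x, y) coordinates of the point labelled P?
The chart is tilted about 42° clockwise. Following the gridlines from P to each axis, P sits at (27.5, 40).

(27.5, 40)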